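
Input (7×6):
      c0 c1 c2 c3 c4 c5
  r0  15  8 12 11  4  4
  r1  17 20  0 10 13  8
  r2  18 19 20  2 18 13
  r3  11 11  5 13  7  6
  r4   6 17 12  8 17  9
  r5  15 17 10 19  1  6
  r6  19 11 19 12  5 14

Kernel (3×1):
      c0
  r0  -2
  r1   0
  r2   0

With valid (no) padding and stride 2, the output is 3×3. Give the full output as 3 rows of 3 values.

Output[0,0]: The receptive field on the input at this output position is [15 / 17 / 18]. Elementwise product with the kernel and sum: 15·-2.
Output[0,1]: The receptive field on the input at this output position is [12 / 0 / 20]. Elementwise product with the kernel and sum: 12·-2.

-30 -24 -8
-36 -40 -36
-12 -24 -34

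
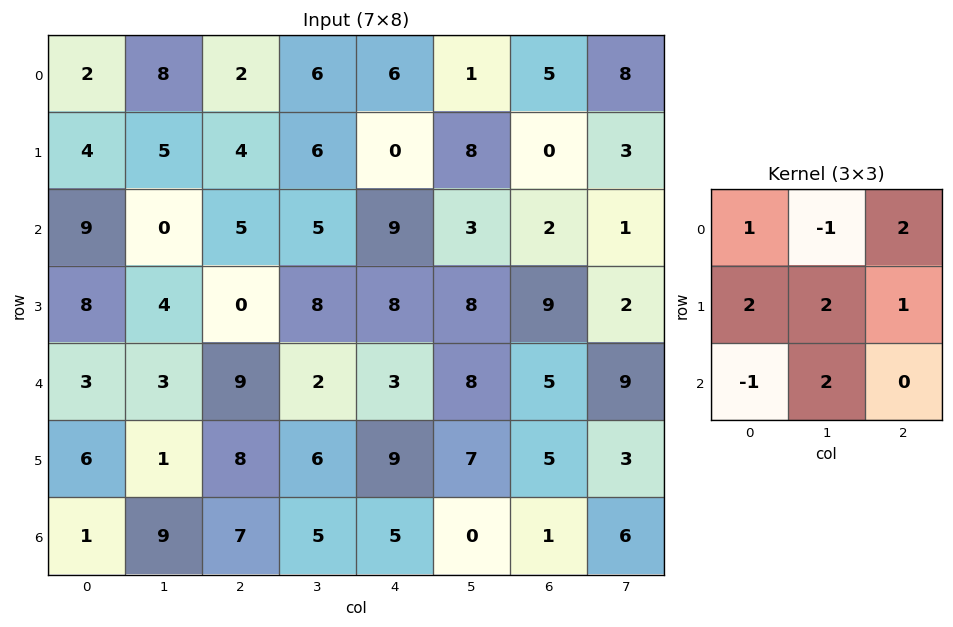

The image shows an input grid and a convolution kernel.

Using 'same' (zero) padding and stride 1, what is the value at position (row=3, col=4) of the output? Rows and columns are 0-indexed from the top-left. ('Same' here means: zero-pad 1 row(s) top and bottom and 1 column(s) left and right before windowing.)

46

The receptive field on the zero-padded input at this output position is [5 9 3 / 8 8 8 / 2 3 8]. Elementwise product with the kernel and sum: 5·1 + 9·-1 + 3·2 + 8·2 + 8·2 + 8·1 + 2·-1 + 3·2.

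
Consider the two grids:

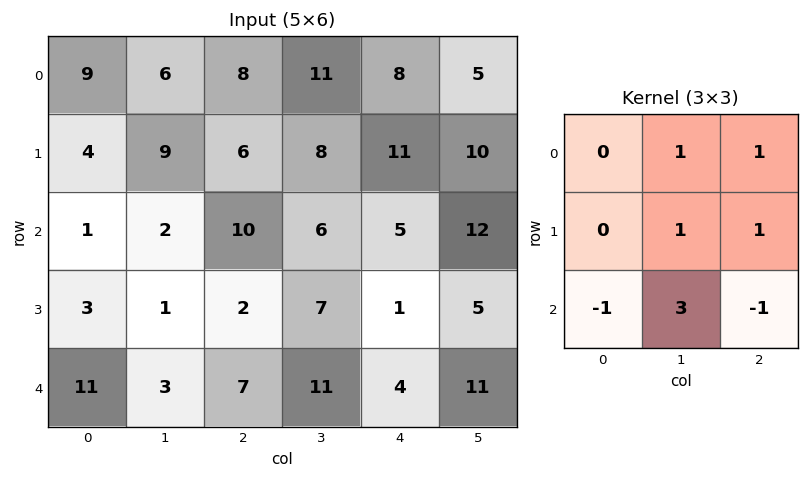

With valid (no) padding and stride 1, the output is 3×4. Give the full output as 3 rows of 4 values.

Output[0,0]: The receptive field on the input at this output position is [9 6 8 / 4 9 6 / 1 2 10]. Elementwise product with the kernel and sum: 6·1 + 8·1 + 9·1 + 6·1 + 1·-1 + 2·3 + 10·-1.

24 55 41 31
25 28 48 29
6 32 41 13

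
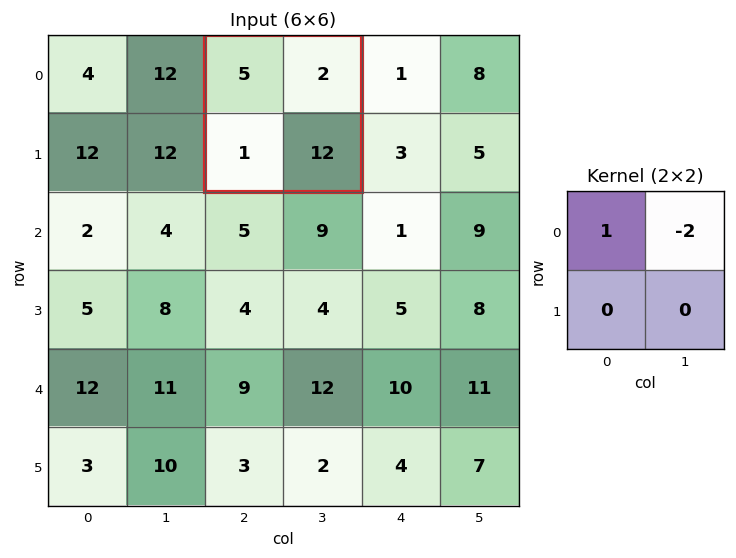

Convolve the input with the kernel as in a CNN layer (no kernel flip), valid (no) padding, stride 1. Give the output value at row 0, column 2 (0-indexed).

The receptive field on the input at this output position is [5 2 / 1 12]. Elementwise product with the kernel and sum: 5·1 + 2·-2.

1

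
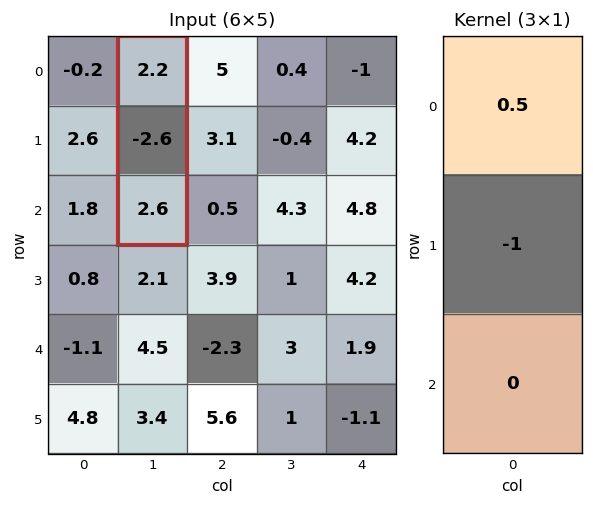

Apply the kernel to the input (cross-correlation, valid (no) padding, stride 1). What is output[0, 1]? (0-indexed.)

The receptive field on the input at this output position is [2.2 / -2.6 / 2.6]. Elementwise product with the kernel and sum: 2.2·0.5 + -2.6·-1.

3.7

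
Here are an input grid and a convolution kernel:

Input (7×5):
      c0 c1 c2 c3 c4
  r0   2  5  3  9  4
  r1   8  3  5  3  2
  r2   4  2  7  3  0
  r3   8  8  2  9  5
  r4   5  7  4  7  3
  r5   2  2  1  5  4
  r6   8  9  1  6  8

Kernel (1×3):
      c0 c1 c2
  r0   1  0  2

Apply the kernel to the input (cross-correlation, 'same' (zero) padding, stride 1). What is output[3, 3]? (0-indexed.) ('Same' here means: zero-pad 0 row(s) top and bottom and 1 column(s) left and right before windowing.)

12

The receptive field on the zero-padded input at this output position is [2 9 5]. Elementwise product with the kernel and sum: 2·1 + 5·2.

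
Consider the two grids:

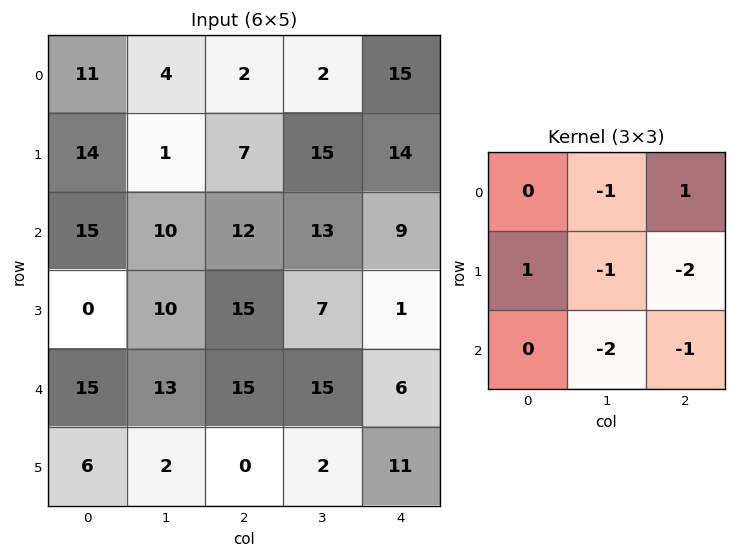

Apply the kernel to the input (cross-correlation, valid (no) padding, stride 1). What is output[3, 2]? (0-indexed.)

-33

The receptive field on the input at this output position is [15 7 1 / 15 15 6 / 0 2 11]. Elementwise product with the kernel and sum: 7·-1 + 1·1 + 15·1 + 15·-1 + 6·-2 + 2·-2 + 11·-1.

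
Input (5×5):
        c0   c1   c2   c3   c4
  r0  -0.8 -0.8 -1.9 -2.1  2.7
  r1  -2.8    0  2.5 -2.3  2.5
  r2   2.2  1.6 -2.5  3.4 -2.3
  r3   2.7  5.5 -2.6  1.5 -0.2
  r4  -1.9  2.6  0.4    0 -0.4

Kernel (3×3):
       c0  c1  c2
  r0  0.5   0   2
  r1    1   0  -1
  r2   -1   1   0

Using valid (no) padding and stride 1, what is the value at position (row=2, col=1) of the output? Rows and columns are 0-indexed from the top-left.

The receptive field on the input at this output position is [1.6 -2.5 3.4 / 5.5 -2.6 1.5 / 2.6 0.4 0]. Elementwise product with the kernel and sum: 1.6·0.5 + 3.4·2 + 5.5·1 + 1.5·-1 + 2.6·-1 + 0.4·1.

9.4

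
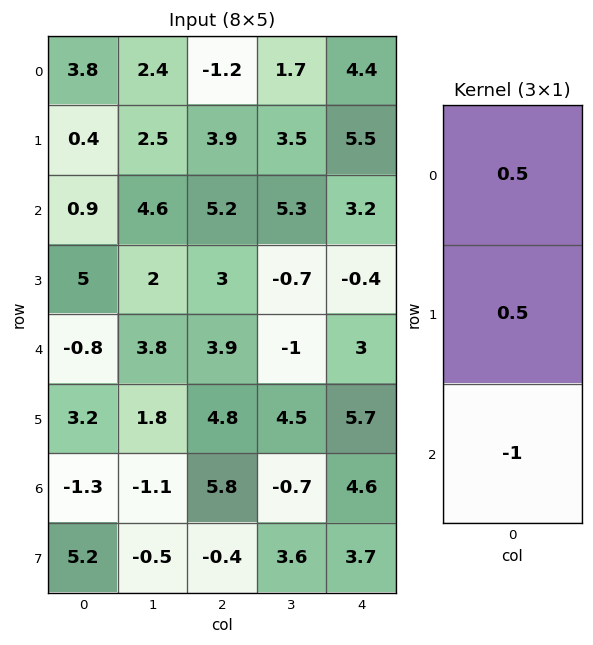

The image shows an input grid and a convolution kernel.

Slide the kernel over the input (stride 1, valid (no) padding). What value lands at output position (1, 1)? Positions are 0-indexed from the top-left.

1.55

The receptive field on the input at this output position is [2.5 / 4.6 / 2]. Elementwise product with the kernel and sum: 2.5·0.5 + 4.6·0.5 + 2·-1.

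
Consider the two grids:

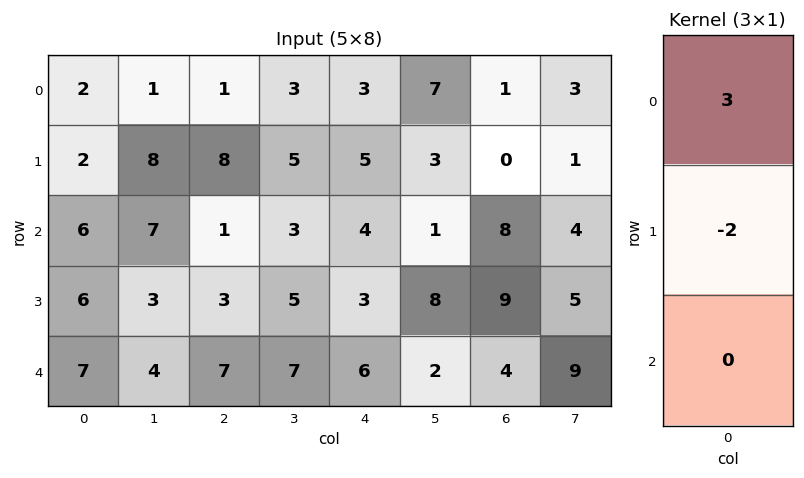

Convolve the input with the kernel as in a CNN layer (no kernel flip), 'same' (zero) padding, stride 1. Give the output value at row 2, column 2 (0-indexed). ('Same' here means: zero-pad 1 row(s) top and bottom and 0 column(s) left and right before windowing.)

The receptive field on the zero-padded input at this output position is [8 / 1 / 3]. Elementwise product with the kernel and sum: 8·3 + 1·-2.

22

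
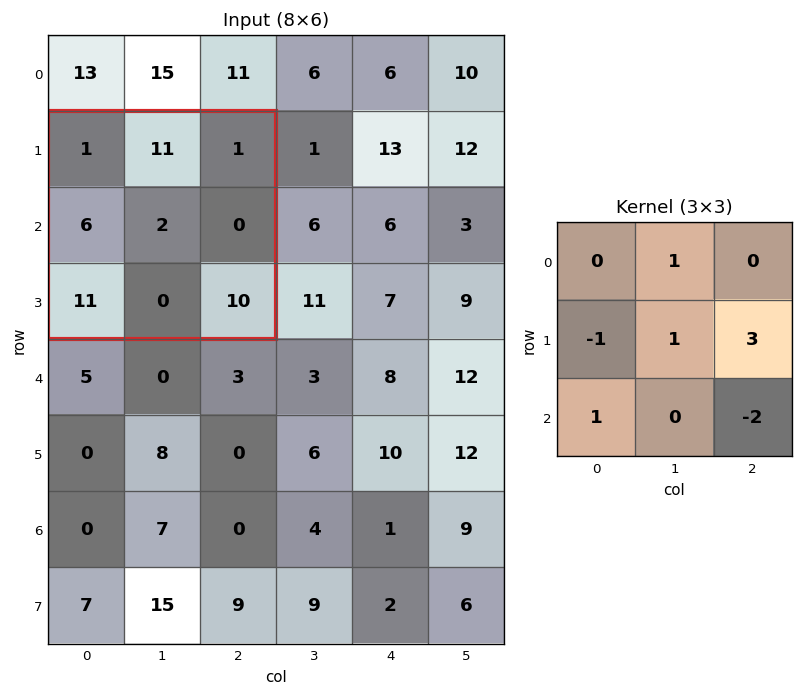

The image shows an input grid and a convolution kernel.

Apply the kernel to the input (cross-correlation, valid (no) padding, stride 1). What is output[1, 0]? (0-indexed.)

-2

The receptive field on the input at this output position is [1 11 1 / 6 2 0 / 11 0 10]. Elementwise product with the kernel and sum: 11·1 + 6·-1 + 2·1 + 0·3 + 11·1 + 10·-2.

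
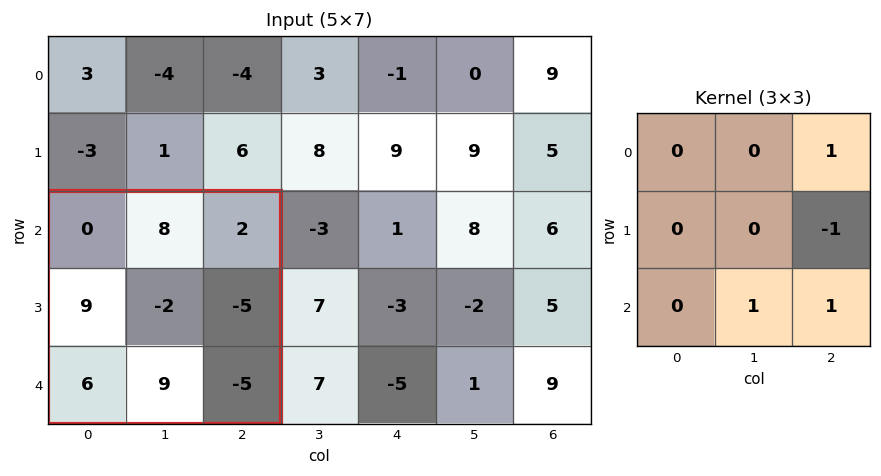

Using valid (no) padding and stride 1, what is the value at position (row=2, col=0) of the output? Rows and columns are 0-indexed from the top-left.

11

The receptive field on the input at this output position is [0 8 2 / 9 -2 -5 / 6 9 -5]. Elementwise product with the kernel and sum: 2·1 + -5·-1 + 9·1 + -5·1.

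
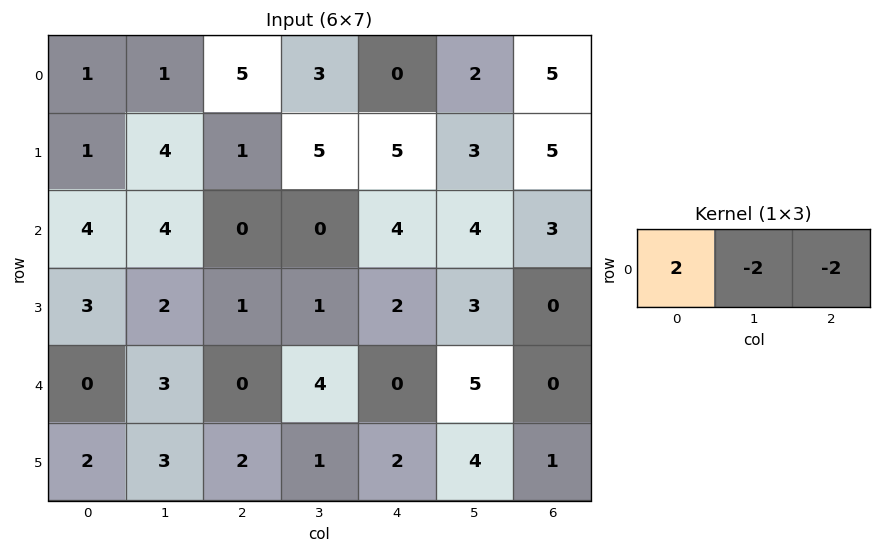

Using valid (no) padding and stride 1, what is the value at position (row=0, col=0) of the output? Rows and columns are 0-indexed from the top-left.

The receptive field on the input at this output position is [1 1 5]. Elementwise product with the kernel and sum: 1·2 + 1·-2 + 5·-2.

-10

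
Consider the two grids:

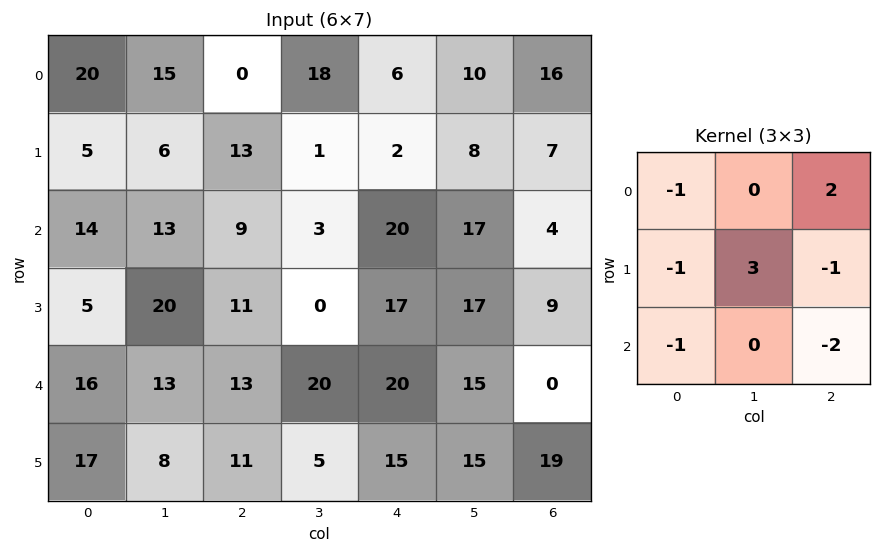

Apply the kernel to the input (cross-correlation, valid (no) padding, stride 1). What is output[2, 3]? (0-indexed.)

15

The receptive field on the input at this output position is [3 20 17 / 0 17 17 / 20 20 15]. Elementwise product with the kernel and sum: 3·-1 + 17·2 + 0·-1 + 17·3 + 17·-1 + 20·-1 + 15·-2.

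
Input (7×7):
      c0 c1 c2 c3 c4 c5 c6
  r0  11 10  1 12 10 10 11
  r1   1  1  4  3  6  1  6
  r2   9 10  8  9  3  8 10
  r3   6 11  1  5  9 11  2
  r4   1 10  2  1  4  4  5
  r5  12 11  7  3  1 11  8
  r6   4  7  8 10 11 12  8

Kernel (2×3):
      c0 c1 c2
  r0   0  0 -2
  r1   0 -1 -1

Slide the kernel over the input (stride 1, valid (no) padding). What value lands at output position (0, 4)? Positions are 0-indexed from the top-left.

-29

The receptive field on the input at this output position is [10 10 11 / 6 1 6]. Elementwise product with the kernel and sum: 11·-2 + 1·-1 + 6·-1.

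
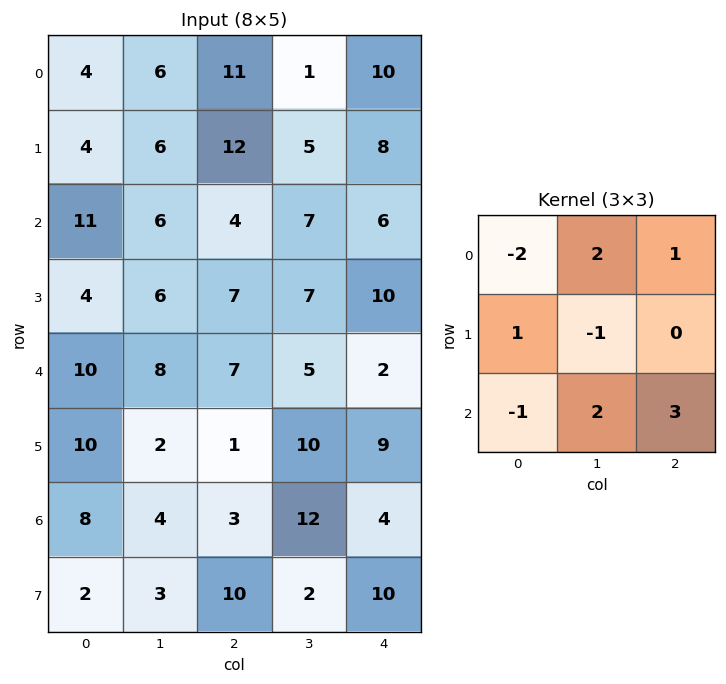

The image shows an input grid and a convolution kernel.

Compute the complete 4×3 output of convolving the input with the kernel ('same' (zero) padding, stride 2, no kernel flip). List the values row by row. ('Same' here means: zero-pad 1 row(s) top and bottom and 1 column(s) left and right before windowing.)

Output[0,0]: The receptive field on the zero-padded input at this output position is [0 0 0 / 0 4 6 / 0 4 6]. Elementwise product with the kernel and sum: 0·-2 + 0·2 + 0·1 + 0·1 + 4·-1 + 0·-1 + 4·2 + 6·3.
Output[0,1]: The receptive field on the zero-padded input at this output position is [0 0 0 / 6 11 1 / 6 12 5]. Elementwise product with the kernel and sum: 0·-2 + 0·2 + 0·1 + 6·1 + 11·-1 + 6·-1 + 12·2 + 5·3.

22 28 2
29 48 20
30 40 17
27 32 24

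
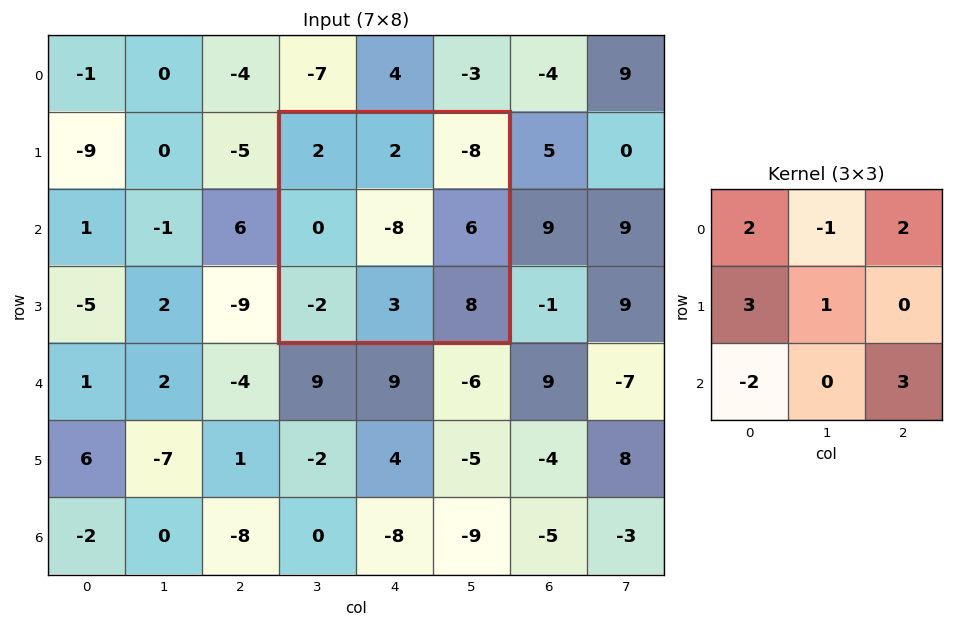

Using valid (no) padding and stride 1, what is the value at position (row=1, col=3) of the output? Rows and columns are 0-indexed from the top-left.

6

The receptive field on the input at this output position is [2 2 -8 / 0 -8 6 / -2 3 8]. Elementwise product with the kernel and sum: 2·2 + 2·-1 + -8·2 + 0·3 + -8·1 + -2·-2 + 8·3.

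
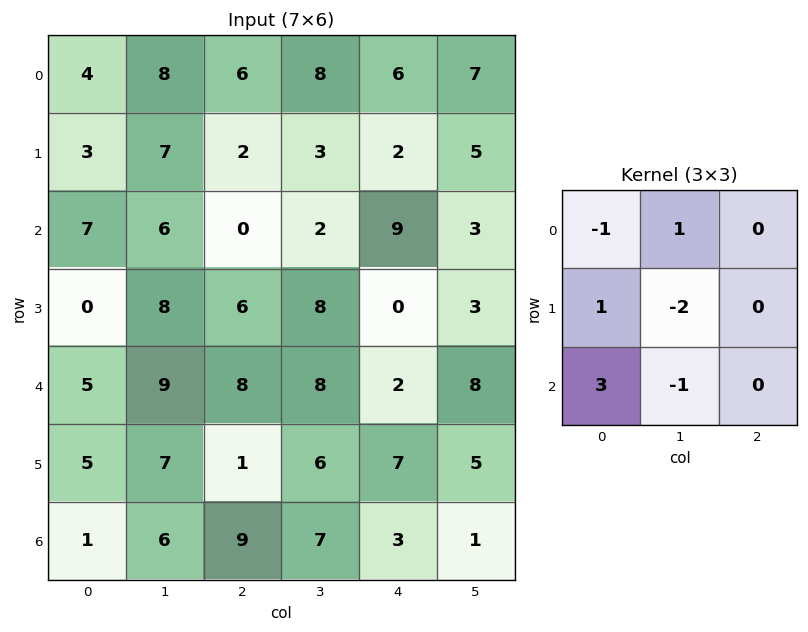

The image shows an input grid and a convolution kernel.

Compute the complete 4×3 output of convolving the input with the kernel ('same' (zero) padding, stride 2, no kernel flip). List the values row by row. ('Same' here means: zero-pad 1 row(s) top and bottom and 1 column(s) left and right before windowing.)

Output[0,0]: The receptive field on the zero-padded input at this output position is [0 0 0 / 0 4 8 / 0 3 7]. Elementwise product with the kernel and sum: 0·-1 + 0·1 + 0·1 + 4·-2 + 0·3 + 3·-1.

-11 15 3
-11 19 7
-15 11 7
3 -18 2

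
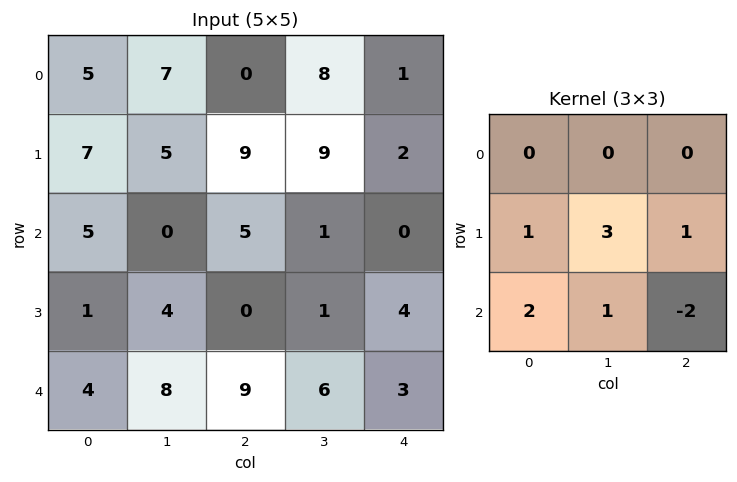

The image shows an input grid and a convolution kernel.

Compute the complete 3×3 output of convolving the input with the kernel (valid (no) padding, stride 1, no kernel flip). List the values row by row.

31 44 49
16 22 1
11 18 25

Output[0,0]: The receptive field on the input at this output position is [5 7 0 / 7 5 9 / 5 0 5]. Elementwise product with the kernel and sum: 7·1 + 5·3 + 9·1 + 5·2 + 0·1 + 5·-2.
Output[0,1]: The receptive field on the input at this output position is [7 0 8 / 5 9 9 / 0 5 1]. Elementwise product with the kernel and sum: 5·1 + 9·3 + 9·1 + 0·2 + 5·1 + 1·-2.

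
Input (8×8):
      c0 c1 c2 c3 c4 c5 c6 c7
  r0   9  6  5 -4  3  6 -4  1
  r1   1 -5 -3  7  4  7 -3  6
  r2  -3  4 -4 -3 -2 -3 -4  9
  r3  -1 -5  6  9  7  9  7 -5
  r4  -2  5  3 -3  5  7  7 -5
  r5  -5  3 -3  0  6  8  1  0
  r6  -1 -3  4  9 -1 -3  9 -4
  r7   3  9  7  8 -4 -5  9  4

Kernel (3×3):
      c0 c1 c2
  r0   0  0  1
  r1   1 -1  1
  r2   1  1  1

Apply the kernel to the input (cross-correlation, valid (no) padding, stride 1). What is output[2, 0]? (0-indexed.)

The receptive field on the input at this output position is [-3 4 -4 / -1 -5 6 / -2 5 3]. Elementwise product with the kernel and sum: -4·1 + -1·1 + -5·-1 + 6·1 + -2·1 + 5·1 + 3·1.

12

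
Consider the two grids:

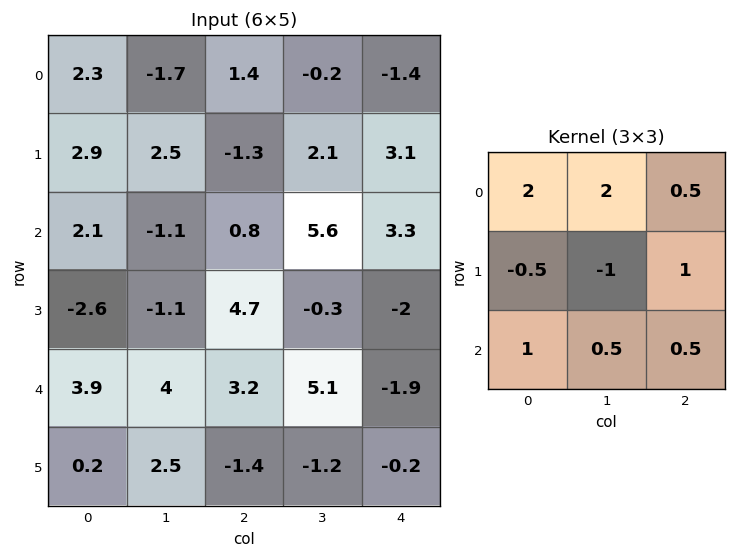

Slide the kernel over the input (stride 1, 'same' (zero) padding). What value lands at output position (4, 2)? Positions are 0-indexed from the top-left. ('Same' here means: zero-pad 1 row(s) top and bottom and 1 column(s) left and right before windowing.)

8.15

The receptive field on the zero-padded input at this output position is [-1.1 4.7 -0.3 / 4 3.2 5.1 / 2.5 -1.4 -1.2]. Elementwise product with the kernel and sum: -1.1·2 + 4.7·2 + -0.3·0.5 + 4·-0.5 + 3.2·-1 + 5.1·1 + 2.5·1 + -1.4·0.5 + -1.2·0.5.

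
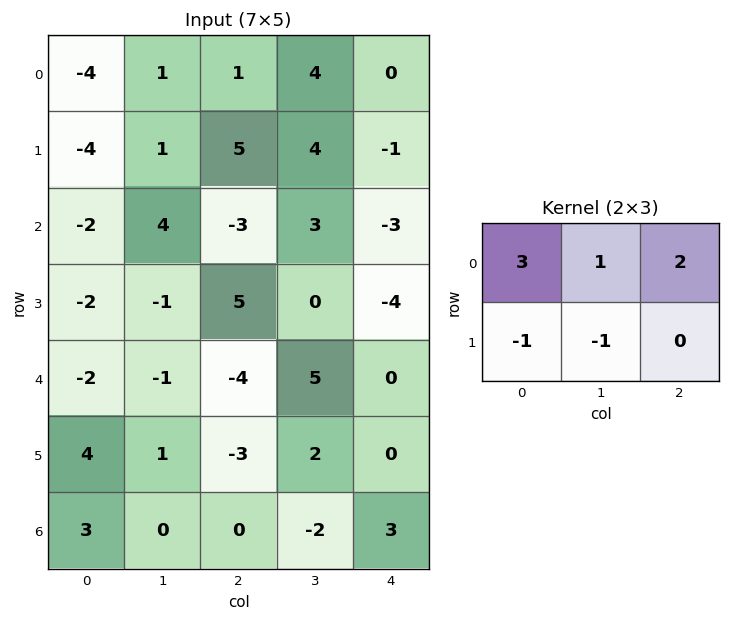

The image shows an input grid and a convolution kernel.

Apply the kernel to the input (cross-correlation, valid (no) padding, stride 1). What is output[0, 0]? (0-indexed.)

The receptive field on the input at this output position is [-4 1 1 / -4 1 5]. Elementwise product with the kernel and sum: -4·3 + 1·1 + 1·2 + -4·-1 + 1·-1.

-6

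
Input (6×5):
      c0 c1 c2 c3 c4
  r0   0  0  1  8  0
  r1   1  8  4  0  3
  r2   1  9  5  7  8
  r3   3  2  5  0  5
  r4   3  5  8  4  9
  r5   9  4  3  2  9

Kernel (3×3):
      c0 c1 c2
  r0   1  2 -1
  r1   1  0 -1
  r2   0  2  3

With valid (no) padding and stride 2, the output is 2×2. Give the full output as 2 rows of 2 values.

Output[0,0]: The receptive field on the input at this output position is [0 0 1 / 1 8 4 / 1 9 5]. Elementwise product with the kernel and sum: 0·1 + 0·2 + 1·-1 + 1·1 + 4·-1 + 9·2 + 5·3.

29 56
46 46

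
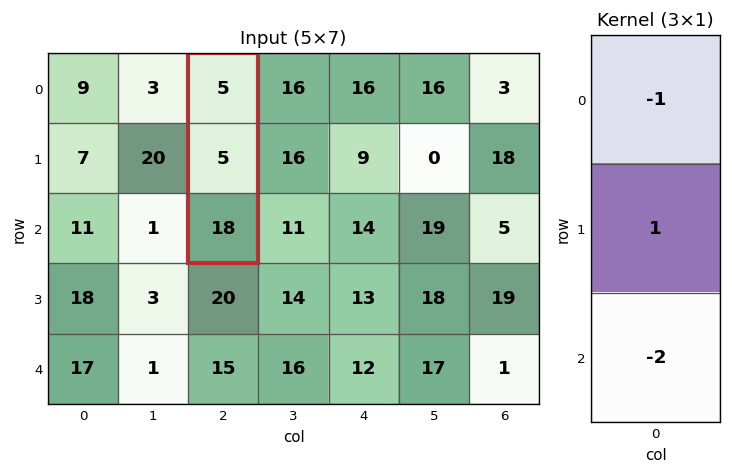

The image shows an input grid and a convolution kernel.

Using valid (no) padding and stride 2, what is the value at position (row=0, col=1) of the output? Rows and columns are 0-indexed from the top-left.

-36

The receptive field on the input at this output position is [5 / 5 / 18]. Elementwise product with the kernel and sum: 5·-1 + 5·1 + 18·-2.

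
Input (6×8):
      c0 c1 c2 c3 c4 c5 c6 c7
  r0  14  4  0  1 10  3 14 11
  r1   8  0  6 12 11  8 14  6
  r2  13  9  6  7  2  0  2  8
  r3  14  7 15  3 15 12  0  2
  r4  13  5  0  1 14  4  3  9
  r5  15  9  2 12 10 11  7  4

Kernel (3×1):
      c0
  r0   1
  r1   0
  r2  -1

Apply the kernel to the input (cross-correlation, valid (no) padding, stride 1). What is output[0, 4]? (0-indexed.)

8

The receptive field on the input at this output position is [10 / 11 / 2]. Elementwise product with the kernel and sum: 10·1 + 2·-1.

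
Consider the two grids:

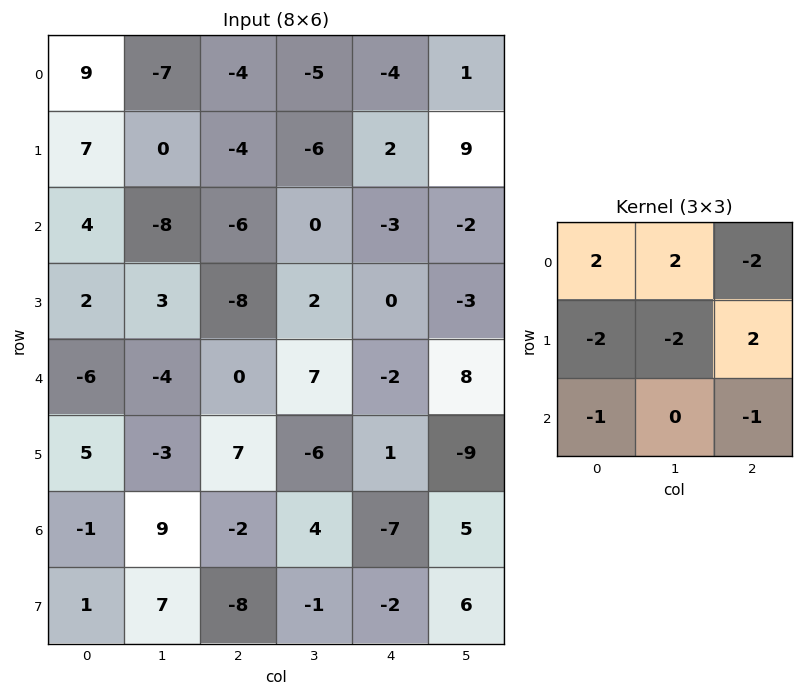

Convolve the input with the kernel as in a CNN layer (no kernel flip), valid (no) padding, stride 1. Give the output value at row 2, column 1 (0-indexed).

-17

The receptive field on the input at this output position is [-8 -6 0 / 3 -8 2 / -4 0 7]. Elementwise product with the kernel and sum: -8·2 + -6·2 + 0·-2 + 3·-2 + -8·-2 + 2·2 + -4·-1 + 7·-1.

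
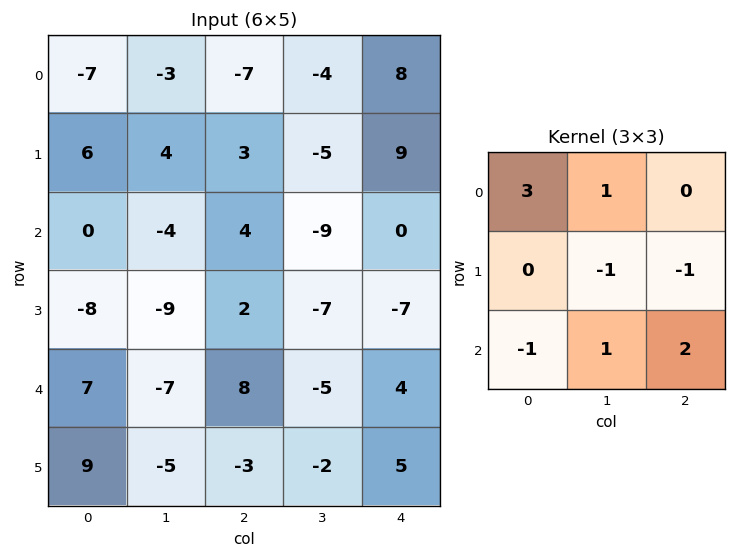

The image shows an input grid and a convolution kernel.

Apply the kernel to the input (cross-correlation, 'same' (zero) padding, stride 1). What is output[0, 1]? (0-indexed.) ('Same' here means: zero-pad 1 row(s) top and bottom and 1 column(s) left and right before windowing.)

The receptive field on the zero-padded input at this output position is [0 0 0 / -7 -3 -7 / 6 4 3]. Elementwise product with the kernel and sum: 0·3 + 0·1 + -3·-1 + -7·-1 + 6·-1 + 4·1 + 3·2.

14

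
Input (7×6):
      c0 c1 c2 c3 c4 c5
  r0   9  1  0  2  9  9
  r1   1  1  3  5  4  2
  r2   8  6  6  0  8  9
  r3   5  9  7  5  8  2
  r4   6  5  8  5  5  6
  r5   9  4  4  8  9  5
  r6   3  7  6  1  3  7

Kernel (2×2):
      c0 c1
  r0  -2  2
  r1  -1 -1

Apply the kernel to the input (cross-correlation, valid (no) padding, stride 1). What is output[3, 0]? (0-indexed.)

-3

The receptive field on the input at this output position is [5 9 / 6 5]. Elementwise product with the kernel and sum: 5·-2 + 9·2 + 6·-1 + 5·-1.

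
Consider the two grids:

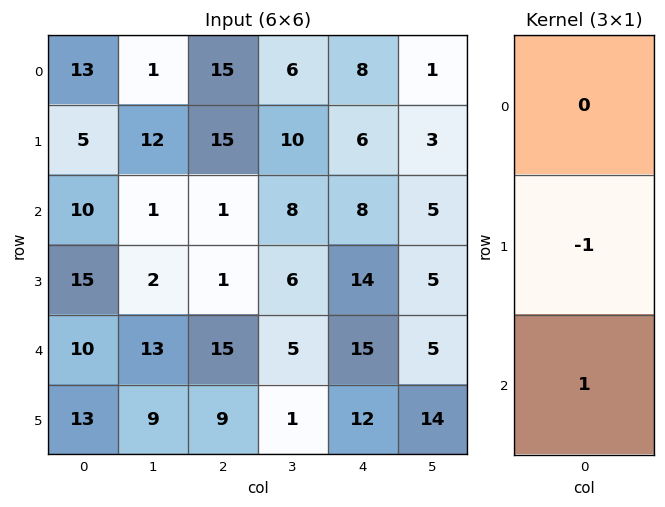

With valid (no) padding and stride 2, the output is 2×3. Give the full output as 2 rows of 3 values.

5 -14 2
-5 14 1

Output[0,0]: The receptive field on the input at this output position is [13 / 5 / 10]. Elementwise product with the kernel and sum: 5·-1 + 10·1.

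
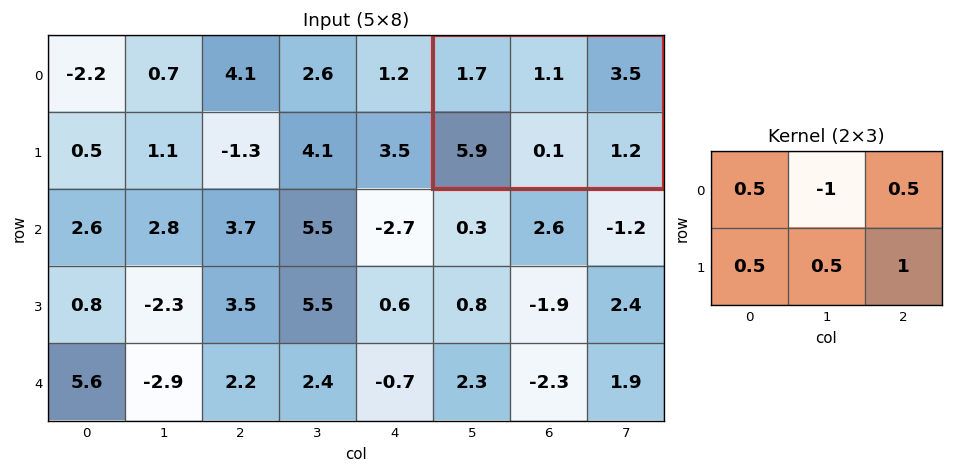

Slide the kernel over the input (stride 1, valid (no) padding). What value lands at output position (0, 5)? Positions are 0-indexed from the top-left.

5.7

The receptive field on the input at this output position is [1.7 1.1 3.5 / 5.9 0.1 1.2]. Elementwise product with the kernel and sum: 1.7·0.5 + 1.1·-1 + 3.5·0.5 + 5.9·0.5 + 0.1·0.5 + 1.2·1.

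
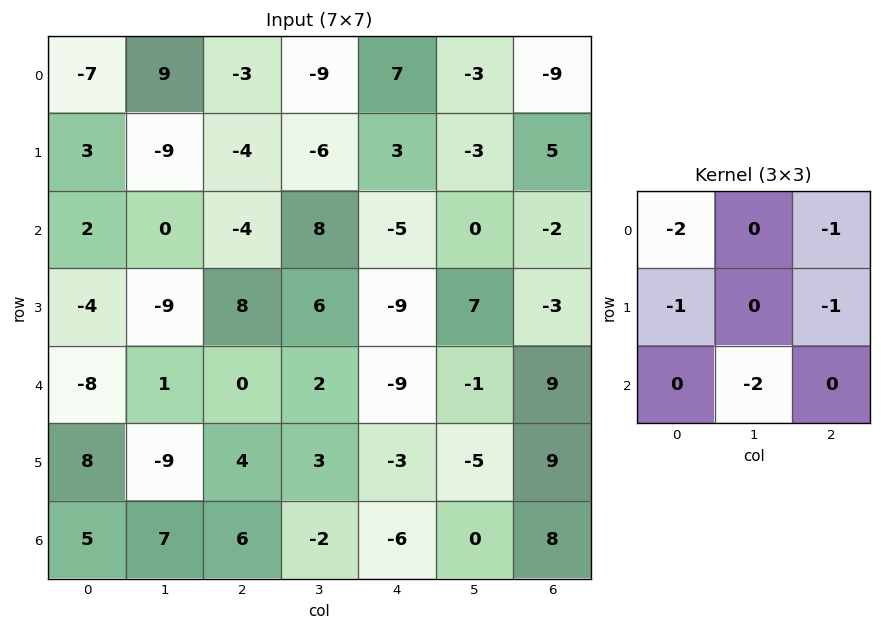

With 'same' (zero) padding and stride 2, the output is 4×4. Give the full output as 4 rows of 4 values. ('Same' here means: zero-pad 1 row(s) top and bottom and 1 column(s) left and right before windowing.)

Output[0,0]: The receptive field on the zero-padded input at this output position is [0 0 0 / 0 -7 9 / 0 3 -9]. Elementwise product with the kernel and sum: 0·-2 + 0·-1 + 0·-1 + 9·-1 + 3·-2.
Output[0,1]: The receptive field on the zero-padded input at this output position is [0 0 0 / 9 -3 -9 / -9 -4 -6]. Elementwise product with the kernel and sum: 0·-2 + 0·-1 + 9·-1 + -9·-1 + -4·-2.

-15 8 6 -7
17 0 25 12
-8 1 -14 -31
2 10 1 10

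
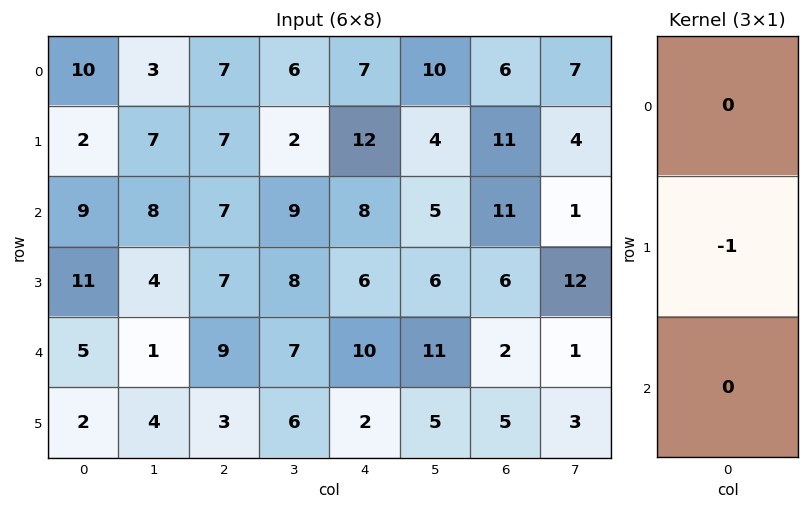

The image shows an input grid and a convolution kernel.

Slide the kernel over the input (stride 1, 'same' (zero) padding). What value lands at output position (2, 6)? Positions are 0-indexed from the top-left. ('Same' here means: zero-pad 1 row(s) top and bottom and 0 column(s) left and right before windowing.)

The receptive field on the zero-padded input at this output position is [11 / 11 / 6]. Elementwise product with the kernel and sum: 11·-1.

-11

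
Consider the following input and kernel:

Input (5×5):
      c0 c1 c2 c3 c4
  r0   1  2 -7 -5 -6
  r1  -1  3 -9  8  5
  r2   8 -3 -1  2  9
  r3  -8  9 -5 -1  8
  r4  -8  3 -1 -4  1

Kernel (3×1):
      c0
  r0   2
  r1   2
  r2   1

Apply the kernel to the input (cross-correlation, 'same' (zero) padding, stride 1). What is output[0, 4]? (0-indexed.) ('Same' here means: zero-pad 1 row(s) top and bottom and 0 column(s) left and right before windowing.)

-7

The receptive field on the zero-padded input at this output position is [0 / -6 / 5]. Elementwise product with the kernel and sum: 0·2 + -6·2 + 5·1.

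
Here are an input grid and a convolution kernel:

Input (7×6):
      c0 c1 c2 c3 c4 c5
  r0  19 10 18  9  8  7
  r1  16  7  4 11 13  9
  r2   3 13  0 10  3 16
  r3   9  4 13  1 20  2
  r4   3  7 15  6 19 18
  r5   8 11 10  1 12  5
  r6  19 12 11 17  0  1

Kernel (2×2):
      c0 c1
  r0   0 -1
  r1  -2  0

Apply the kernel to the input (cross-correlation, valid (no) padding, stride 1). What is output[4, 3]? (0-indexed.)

The receptive field on the input at this output position is [6 19 / 1 12]. Elementwise product with the kernel and sum: 19·-1 + 1·-2.

-21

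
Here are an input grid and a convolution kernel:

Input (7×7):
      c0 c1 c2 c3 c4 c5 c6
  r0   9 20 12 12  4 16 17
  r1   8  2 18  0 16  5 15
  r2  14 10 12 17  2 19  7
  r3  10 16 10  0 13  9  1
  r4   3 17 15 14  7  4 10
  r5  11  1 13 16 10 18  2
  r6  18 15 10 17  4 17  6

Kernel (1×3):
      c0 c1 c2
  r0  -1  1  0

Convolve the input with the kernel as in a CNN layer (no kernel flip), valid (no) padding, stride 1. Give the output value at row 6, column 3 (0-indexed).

The receptive field on the input at this output position is [17 4 17]. Elementwise product with the kernel and sum: 17·-1 + 4·1.

-13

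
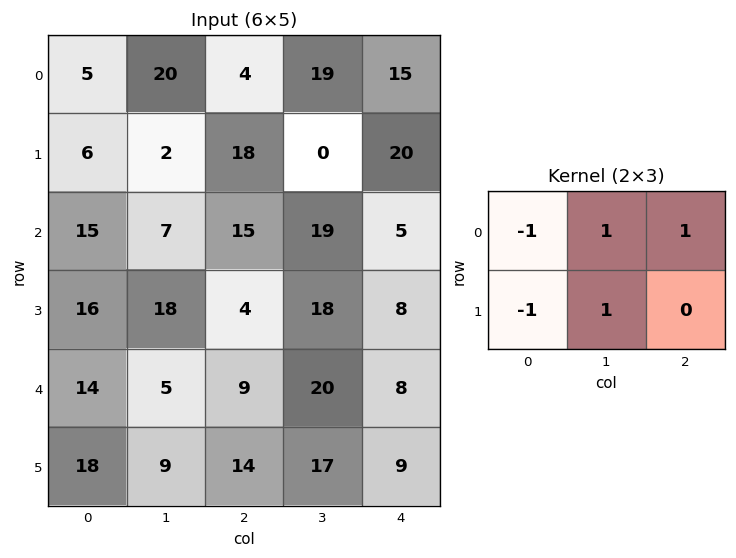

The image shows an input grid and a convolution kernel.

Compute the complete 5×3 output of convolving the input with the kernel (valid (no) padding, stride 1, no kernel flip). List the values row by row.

15 19 12
6 24 6
9 13 23
-3 8 33
-9 29 22

Output[0,0]: The receptive field on the input at this output position is [5 20 4 / 6 2 18]. Elementwise product with the kernel and sum: 5·-1 + 20·1 + 4·1 + 6·-1 + 2·1.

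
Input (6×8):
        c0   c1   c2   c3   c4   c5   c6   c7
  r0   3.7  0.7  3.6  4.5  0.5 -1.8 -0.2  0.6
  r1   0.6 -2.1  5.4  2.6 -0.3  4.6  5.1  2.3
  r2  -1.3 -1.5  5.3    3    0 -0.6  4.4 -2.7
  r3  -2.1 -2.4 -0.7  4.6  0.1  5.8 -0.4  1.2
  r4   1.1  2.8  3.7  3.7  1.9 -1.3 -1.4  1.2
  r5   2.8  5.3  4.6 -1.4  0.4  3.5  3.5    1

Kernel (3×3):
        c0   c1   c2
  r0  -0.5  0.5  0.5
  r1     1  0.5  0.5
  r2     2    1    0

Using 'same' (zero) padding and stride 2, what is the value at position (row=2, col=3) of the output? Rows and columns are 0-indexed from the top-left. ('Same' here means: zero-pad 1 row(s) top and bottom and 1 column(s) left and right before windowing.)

6.6

The receptive field on the zero-padded input at this output position is [5.8 -0.4 1.2 / -1.3 -1.4 1.2 / 3.5 3.5 1]. Elementwise product with the kernel and sum: 5.8·-0.5 + -0.4·0.5 + 1.2·0.5 + -1.3·1 + -1.4·0.5 + 1.2·0.5 + 3.5·2 + 3.5·1.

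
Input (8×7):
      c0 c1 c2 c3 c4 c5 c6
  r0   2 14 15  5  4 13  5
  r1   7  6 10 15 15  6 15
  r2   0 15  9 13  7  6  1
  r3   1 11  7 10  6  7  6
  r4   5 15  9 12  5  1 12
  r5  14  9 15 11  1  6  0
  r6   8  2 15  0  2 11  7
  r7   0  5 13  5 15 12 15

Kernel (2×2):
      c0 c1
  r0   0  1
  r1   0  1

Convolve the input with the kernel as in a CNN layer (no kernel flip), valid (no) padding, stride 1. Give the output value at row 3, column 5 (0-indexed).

18

The receptive field on the input at this output position is [7 6 / 1 12]. Elementwise product with the kernel and sum: 6·1 + 12·1.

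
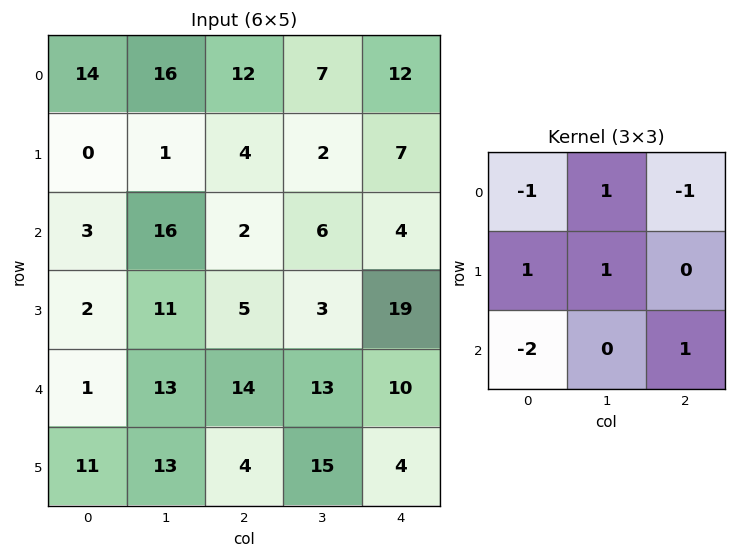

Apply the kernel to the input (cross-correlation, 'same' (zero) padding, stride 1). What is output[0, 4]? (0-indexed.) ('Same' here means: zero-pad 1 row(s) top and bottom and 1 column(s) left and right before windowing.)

15

The receptive field on the zero-padded input at this output position is [0 0 0 / 7 12 0 / 2 7 0]. Elementwise product with the kernel and sum: 0·-1 + 0·1 + 0·-1 + 7·1 + 12·1 + 2·-2 + 0·1.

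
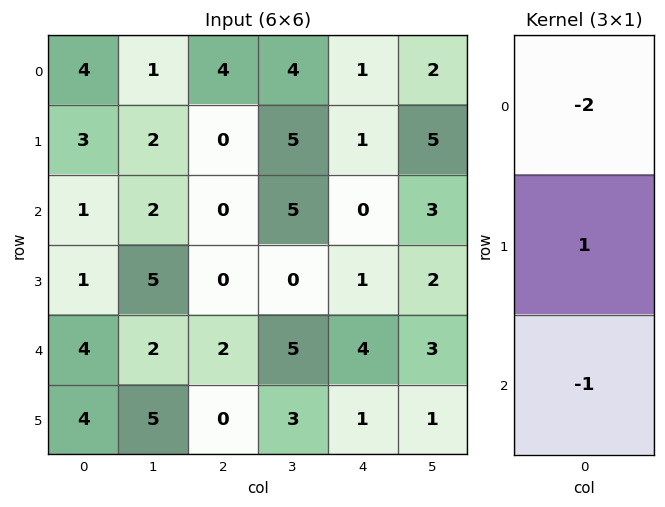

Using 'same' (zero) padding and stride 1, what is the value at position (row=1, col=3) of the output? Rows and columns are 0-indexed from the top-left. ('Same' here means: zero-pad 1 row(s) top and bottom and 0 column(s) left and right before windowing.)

The receptive field on the zero-padded input at this output position is [4 / 5 / 5]. Elementwise product with the kernel and sum: 4·-2 + 5·1 + 5·-1.

-8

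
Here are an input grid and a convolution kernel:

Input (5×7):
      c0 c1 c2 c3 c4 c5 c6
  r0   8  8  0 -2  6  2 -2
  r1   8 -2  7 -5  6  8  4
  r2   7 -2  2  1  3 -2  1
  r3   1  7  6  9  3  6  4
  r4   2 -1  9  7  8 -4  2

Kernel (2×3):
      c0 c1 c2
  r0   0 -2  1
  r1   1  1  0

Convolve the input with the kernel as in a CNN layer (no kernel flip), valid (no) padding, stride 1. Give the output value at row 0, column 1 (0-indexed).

3

The receptive field on the input at this output position is [8 0 -2 / -2 7 -5]. Elementwise product with the kernel and sum: 0·-2 + -2·1 + -2·1 + 7·1.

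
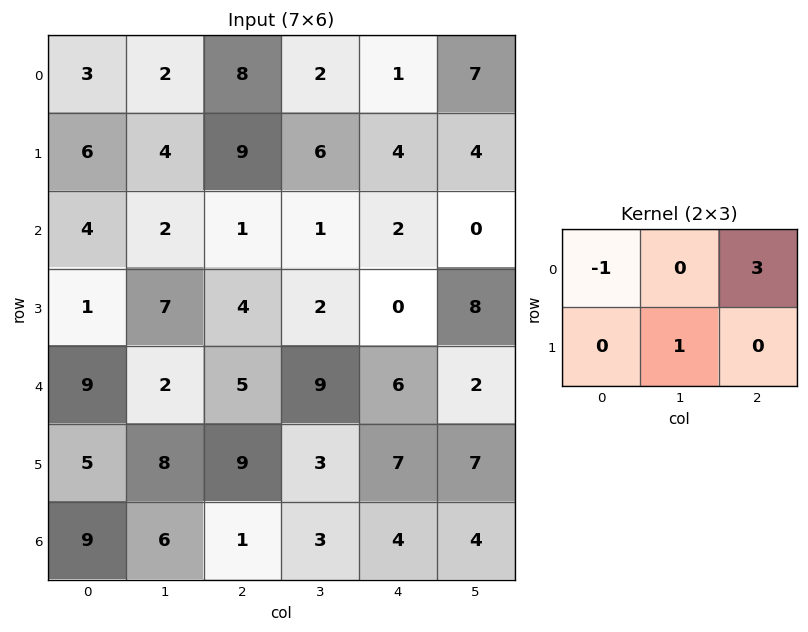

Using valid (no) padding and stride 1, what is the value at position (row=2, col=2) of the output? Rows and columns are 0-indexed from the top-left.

The receptive field on the input at this output position is [1 1 2 / 4 2 0]. Elementwise product with the kernel and sum: 1·-1 + 2·3 + 2·1.

7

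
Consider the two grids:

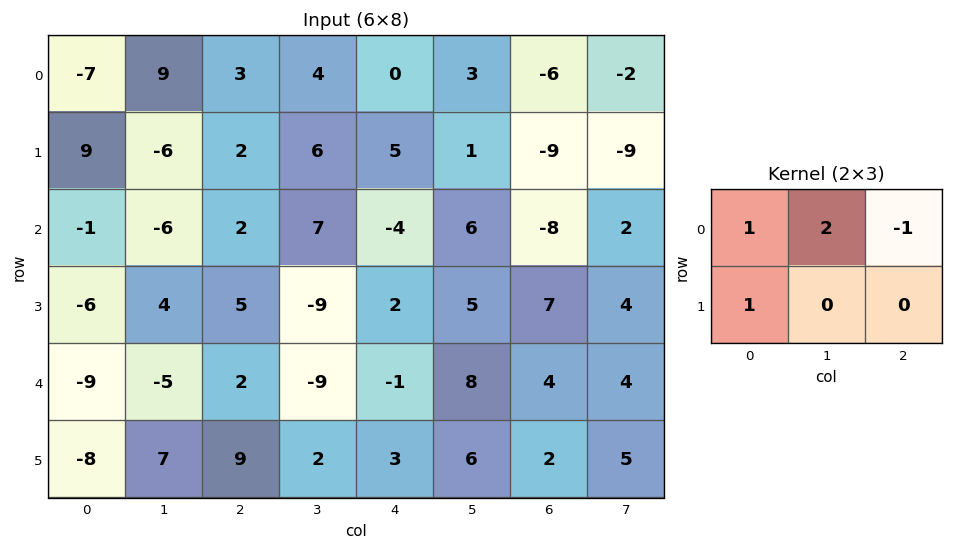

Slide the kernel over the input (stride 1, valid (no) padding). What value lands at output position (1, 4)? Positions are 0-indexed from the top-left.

12

The receptive field on the input at this output position is [5 1 -9 / -4 6 -8]. Elementwise product with the kernel and sum: 5·1 + 1·2 + -9·-1 + -4·1.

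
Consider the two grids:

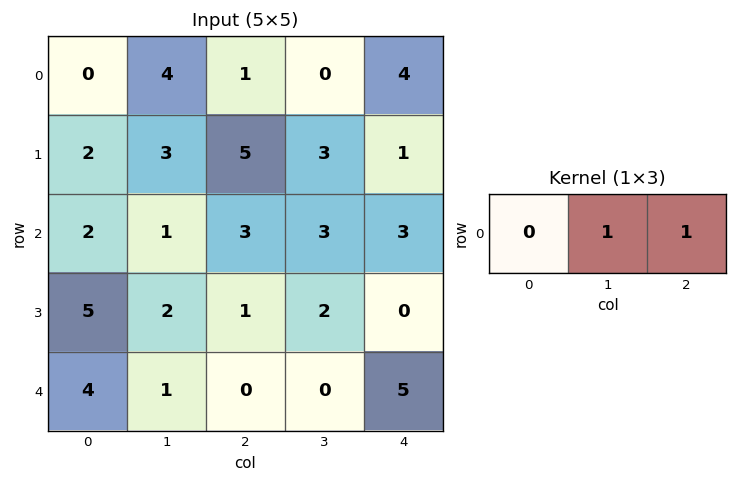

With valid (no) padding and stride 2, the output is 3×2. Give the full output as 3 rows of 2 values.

Output[0,0]: The receptive field on the input at this output position is [0 4 1]. Elementwise product with the kernel and sum: 4·1 + 1·1.
Output[0,1]: The receptive field on the input at this output position is [1 0 4]. Elementwise product with the kernel and sum: 0·1 + 4·1.

5 4
4 6
1 5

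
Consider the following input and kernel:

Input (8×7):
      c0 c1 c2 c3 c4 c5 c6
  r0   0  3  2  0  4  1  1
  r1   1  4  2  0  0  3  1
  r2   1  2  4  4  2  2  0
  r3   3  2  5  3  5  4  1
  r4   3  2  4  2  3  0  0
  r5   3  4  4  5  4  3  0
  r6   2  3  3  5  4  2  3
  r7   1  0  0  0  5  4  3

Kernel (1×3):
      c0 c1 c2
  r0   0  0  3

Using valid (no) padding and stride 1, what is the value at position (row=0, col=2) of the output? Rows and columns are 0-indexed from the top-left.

The receptive field on the input at this output position is [2 0 4]. Elementwise product with the kernel and sum: 4·3.

12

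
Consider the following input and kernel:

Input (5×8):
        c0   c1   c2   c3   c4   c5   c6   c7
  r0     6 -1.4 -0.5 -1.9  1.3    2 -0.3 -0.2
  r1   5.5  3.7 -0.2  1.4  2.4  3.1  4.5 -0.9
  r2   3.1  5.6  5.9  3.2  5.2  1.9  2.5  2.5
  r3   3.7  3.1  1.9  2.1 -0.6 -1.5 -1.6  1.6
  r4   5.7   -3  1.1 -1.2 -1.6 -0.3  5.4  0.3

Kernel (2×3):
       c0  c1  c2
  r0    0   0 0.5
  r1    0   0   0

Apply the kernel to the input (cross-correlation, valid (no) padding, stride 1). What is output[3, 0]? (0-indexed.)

0.95

The receptive field on the input at this output position is [3.7 3.1 1.9 / 5.7 -3 1.1]. Elementwise product with the kernel and sum: 1.9·0.5.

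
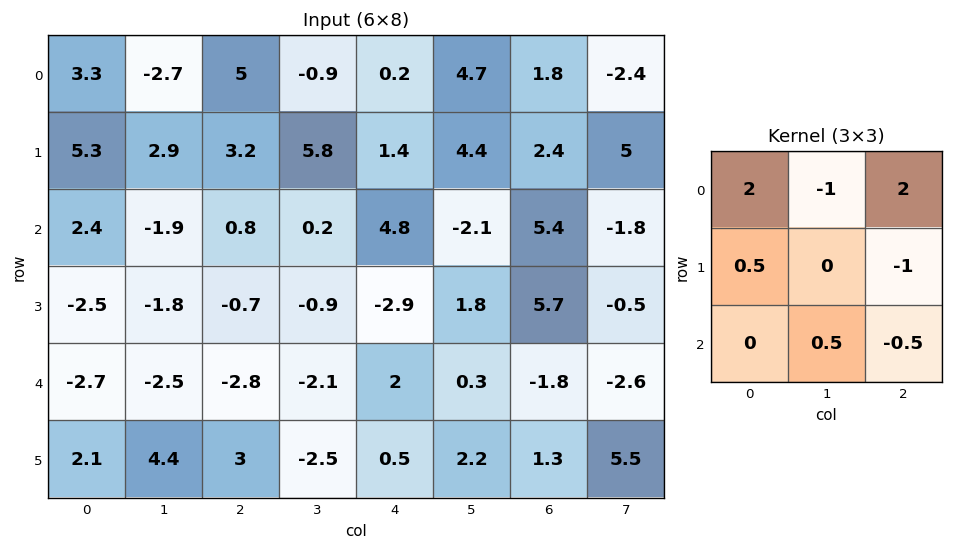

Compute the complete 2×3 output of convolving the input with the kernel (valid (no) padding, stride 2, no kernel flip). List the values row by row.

Output[0,0]: The receptive field on the input at this output position is [3.3 -2.7 5 / 5.3 2.9 3.2 / 2.4 -1.9 0.8]. Elementwise product with the kernel and sum: 3.3·2 + -2.7·-1 + 5·2 + 5.3·0.5 + 3.2·-1 + -1.9·0.5 + 0.8·-0.5.
Output[0,1]: The receptive field on the input at this output position is [5 -0.9 0.2 / 3.2 5.8 1.4 / 0.8 0.2 4.8]. Elementwise product with the kernel and sum: 5·2 + -0.9·-1 + 0.2·2 + 3.2·0.5 + 1.4·-1 + 0.2·0.5 + 4.8·-0.5.

17.4 9.2 -6.15
7.9 11.5 16.4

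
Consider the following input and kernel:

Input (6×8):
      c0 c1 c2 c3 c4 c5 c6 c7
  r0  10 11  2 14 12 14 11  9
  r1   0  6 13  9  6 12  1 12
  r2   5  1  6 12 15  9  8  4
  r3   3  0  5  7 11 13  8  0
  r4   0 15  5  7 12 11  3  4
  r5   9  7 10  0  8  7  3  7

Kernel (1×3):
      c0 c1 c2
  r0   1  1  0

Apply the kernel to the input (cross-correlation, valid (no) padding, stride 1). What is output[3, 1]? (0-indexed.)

5

The receptive field on the input at this output position is [0 5 7]. Elementwise product with the kernel and sum: 0·1 + 5·1.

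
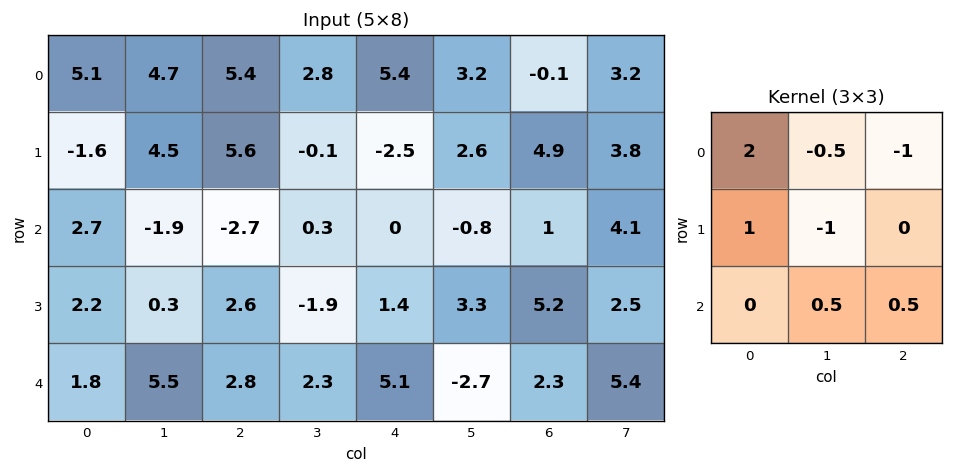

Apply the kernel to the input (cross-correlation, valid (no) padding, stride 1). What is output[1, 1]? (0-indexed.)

7.45

The receptive field on the input at this output position is [4.5 5.6 -0.1 / -1.9 -2.7 0.3 / 0.3 2.6 -1.9]. Elementwise product with the kernel and sum: 4.5·2 + 5.6·-0.5 + -0.1·-1 + -1.9·1 + -2.7·-1 + 2.6·0.5 + -1.9·0.5.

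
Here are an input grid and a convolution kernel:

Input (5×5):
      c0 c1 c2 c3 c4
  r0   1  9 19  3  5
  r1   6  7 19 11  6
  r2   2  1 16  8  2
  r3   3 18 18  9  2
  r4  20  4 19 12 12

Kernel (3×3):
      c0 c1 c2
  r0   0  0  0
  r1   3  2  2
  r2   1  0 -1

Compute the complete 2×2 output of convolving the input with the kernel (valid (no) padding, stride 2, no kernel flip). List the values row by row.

Output[0,0]: The receptive field on the input at this output position is [1 9 19 / 6 7 19 / 2 1 16]. Elementwise product with the kernel and sum: 6·3 + 7·2 + 19·2 + 2·1 + 16·-1.

56 105
82 83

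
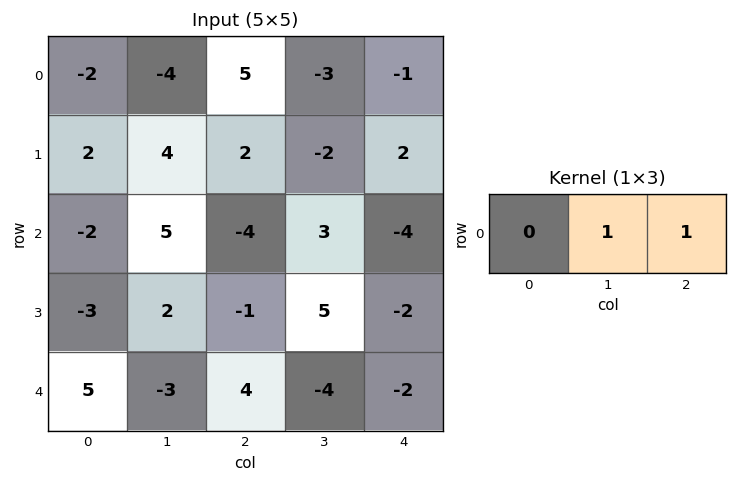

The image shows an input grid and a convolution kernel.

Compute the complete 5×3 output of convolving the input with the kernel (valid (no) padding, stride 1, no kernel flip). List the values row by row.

1 2 -4
6 0 0
1 -1 -1
1 4 3
1 0 -6

Output[0,0]: The receptive field on the input at this output position is [-2 -4 5]. Elementwise product with the kernel and sum: -4·1 + 5·1.
Output[0,1]: The receptive field on the input at this output position is [-4 5 -3]. Elementwise product with the kernel and sum: 5·1 + -3·1.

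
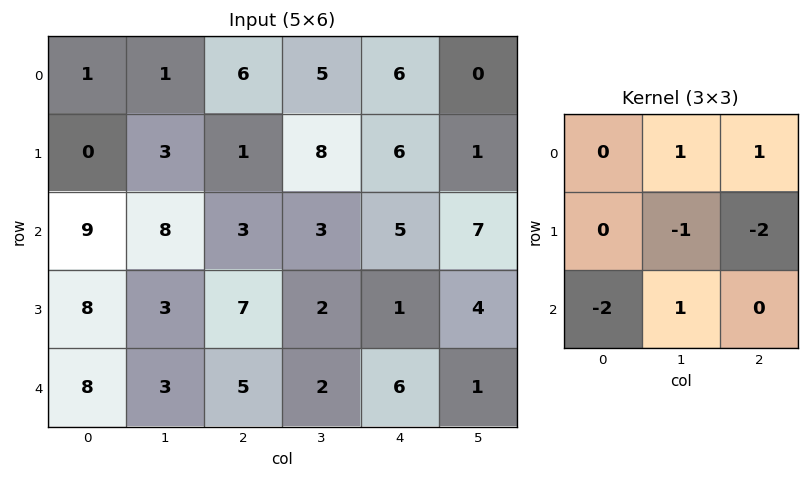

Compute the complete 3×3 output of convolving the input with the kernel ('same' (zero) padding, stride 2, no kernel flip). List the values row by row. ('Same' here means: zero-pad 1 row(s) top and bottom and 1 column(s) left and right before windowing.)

Output[0,0]: The receptive field on the zero-padded input at this output position is [0 0 0 / 0 1 1 / 0 0 3]. Elementwise product with the kernel and sum: 0·1 + 0·1 + 1·-1 + 1·-2 + 0·-2 + 0·1.
Output[0,1]: The receptive field on the zero-padded input at this output position is [0 0 0 / 1 6 5 / 3 1 8]. Elementwise product with the kernel and sum: 0·1 + 0·1 + 6·-1 + 5·-2 + 3·-2 + 1·1.

-3 -21 -16
-14 1 -15
-3 0 -3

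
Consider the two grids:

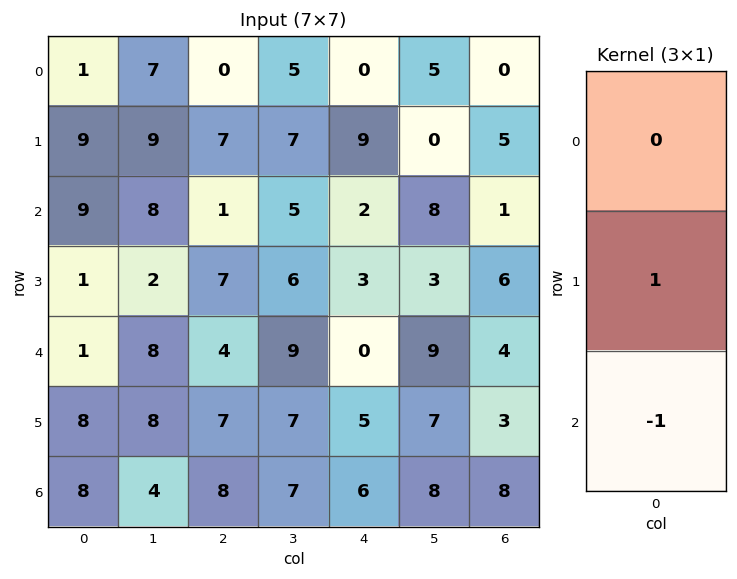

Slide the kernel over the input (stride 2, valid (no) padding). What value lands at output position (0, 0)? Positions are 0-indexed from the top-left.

0

The receptive field on the input at this output position is [1 / 9 / 9]. Elementwise product with the kernel and sum: 9·1 + 9·-1.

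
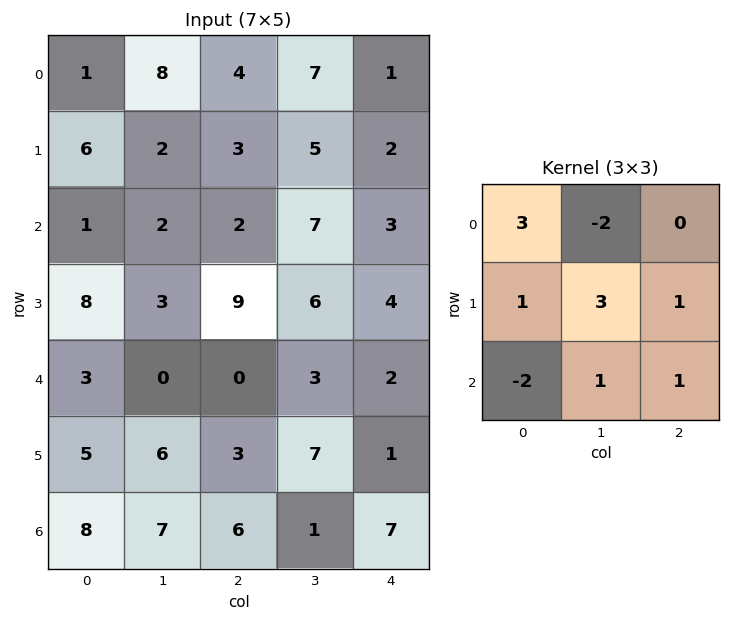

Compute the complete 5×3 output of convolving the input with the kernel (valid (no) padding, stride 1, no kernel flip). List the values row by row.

4 37 24
19 24 17
19 41 28
20 -8 28
32 15 15

Output[0,0]: The receptive field on the input at this output position is [1 8 4 / 6 2 3 / 1 2 2]. Elementwise product with the kernel and sum: 1·3 + 8·-2 + 6·1 + 2·3 + 3·1 + 1·-2 + 2·1 + 2·1.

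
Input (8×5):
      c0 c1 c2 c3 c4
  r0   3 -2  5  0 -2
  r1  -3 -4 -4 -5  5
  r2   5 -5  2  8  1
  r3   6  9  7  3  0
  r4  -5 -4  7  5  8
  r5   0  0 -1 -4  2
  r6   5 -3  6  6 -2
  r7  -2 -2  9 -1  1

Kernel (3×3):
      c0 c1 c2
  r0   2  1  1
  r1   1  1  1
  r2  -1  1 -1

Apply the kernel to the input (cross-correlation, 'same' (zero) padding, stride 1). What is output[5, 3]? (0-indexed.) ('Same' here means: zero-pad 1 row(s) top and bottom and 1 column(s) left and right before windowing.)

The receptive field on the zero-padded input at this output position is [7 5 8 / -1 -4 2 / 6 6 -2]. Elementwise product with the kernel and sum: 7·2 + 5·1 + 8·1 + -1·1 + -4·1 + 2·1 + 6·-1 + 6·1 + -2·-1.

26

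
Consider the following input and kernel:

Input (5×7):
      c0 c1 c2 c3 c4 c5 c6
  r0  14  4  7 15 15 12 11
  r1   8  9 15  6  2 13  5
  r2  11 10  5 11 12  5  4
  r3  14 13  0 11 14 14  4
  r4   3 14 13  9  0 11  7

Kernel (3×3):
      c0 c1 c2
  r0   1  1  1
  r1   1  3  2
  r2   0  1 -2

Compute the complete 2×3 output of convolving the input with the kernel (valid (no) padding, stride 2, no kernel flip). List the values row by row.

90 61 86
67 98 82

Output[0,0]: The receptive field on the input at this output position is [14 4 7 / 8 9 15 / 11 10 5]. Elementwise product with the kernel and sum: 14·1 + 4·1 + 7·1 + 8·1 + 9·3 + 15·2 + 10·1 + 5·-2.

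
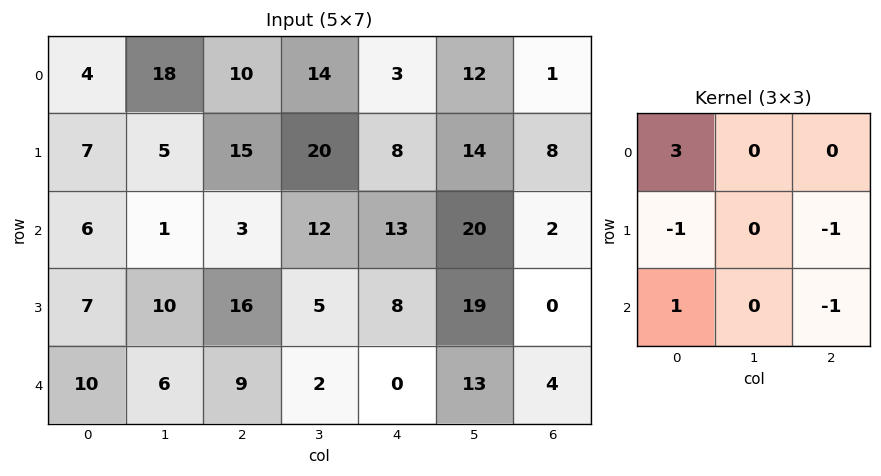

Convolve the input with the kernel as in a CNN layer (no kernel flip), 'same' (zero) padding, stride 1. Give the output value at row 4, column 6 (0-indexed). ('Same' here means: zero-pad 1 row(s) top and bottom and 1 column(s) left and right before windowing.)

44

The receptive field on the zero-padded input at this output position is [19 0 0 / 13 4 0 / 0 0 0]. Elementwise product with the kernel and sum: 19·3 + 13·-1 + 0·-1 + 0·1 + 0·-1.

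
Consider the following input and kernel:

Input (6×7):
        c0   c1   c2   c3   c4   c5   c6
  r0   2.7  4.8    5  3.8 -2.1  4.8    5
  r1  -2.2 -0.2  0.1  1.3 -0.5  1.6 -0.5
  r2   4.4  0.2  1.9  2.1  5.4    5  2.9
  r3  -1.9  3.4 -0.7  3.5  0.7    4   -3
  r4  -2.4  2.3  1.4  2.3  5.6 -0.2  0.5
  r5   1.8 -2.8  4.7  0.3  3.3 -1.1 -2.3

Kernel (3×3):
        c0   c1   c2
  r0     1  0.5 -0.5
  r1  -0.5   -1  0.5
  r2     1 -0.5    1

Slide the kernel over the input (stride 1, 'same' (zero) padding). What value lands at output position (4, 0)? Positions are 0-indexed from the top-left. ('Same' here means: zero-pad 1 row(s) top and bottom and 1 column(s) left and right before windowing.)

-2.8

The receptive field on the zero-padded input at this output position is [0 -1.9 3.4 / 0 -2.4 2.3 / 0 1.8 -2.8]. Elementwise product with the kernel and sum: 0·1 + -1.9·0.5 + 3.4·-0.5 + 0·-0.5 + -2.4·-1 + 2.3·0.5 + 0·1 + 1.8·-0.5 + -2.8·1.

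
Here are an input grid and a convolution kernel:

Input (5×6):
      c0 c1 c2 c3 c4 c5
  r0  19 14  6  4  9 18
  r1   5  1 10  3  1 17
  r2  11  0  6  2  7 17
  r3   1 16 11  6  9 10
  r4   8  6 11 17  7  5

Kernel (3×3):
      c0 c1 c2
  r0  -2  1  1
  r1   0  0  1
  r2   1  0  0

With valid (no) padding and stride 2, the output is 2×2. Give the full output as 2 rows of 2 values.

Output[0,0]: The receptive field on the input at this output position is [19 14 6 / 5 1 10 / 11 0 6]. Elementwise product with the kernel and sum: 19·-2 + 14·1 + 6·1 + 10·1 + 11·1.
Output[0,1]: The receptive field on the input at this output position is [6 4 9 / 10 3 1 / 6 2 7]. Elementwise product with the kernel and sum: 6·-2 + 4·1 + 9·1 + 1·1 + 6·1.

3 8
3 17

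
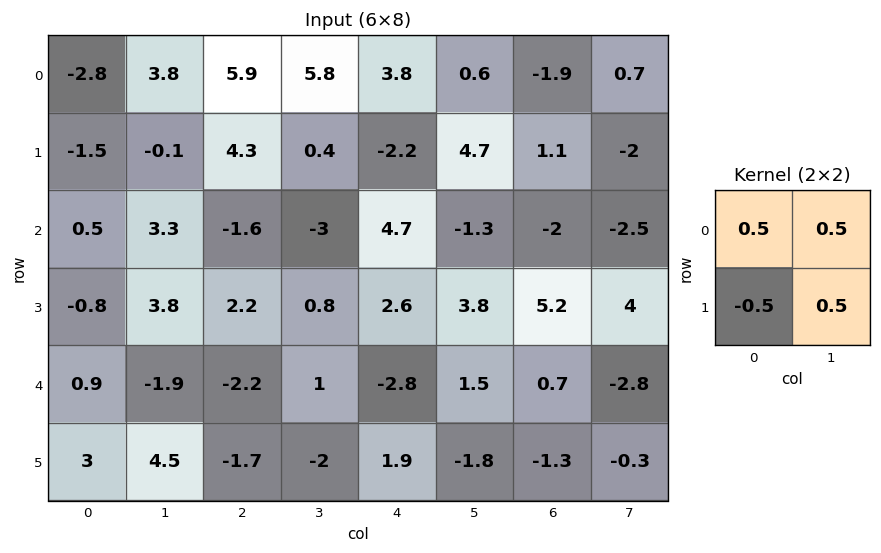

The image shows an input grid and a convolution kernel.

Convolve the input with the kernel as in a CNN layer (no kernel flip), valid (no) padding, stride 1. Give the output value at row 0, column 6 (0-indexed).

The receptive field on the input at this output position is [-1.9 0.7 / 1.1 -2]. Elementwise product with the kernel and sum: -1.9·0.5 + 0.7·0.5 + 1.1·-0.5 + -2·0.5.

-2.15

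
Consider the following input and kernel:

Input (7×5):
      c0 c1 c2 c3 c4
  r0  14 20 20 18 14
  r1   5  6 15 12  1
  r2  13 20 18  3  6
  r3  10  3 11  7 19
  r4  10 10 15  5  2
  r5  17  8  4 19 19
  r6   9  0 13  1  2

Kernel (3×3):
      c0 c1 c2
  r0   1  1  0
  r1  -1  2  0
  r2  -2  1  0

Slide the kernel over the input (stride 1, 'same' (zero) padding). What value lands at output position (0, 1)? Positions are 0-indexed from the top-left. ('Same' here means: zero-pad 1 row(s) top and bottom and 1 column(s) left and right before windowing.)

The receptive field on the zero-padded input at this output position is [0 0 0 / 14 20 20 / 5 6 15]. Elementwise product with the kernel and sum: 0·1 + 0·1 + 14·-1 + 20·2 + 5·-2 + 6·1.

22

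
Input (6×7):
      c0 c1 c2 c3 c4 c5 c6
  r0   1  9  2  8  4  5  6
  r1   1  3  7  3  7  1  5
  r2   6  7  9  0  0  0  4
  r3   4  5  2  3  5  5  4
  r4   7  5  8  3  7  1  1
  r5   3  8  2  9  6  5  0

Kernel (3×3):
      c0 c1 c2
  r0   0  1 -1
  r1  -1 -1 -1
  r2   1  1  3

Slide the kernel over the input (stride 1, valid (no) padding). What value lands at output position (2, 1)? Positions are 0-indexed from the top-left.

21

The receptive field on the input at this output position is [7 9 0 / 5 2 3 / 5 8 3]. Elementwise product with the kernel and sum: 9·1 + 0·-1 + 5·-1 + 2·-1 + 3·-1 + 5·1 + 8·1 + 3·3.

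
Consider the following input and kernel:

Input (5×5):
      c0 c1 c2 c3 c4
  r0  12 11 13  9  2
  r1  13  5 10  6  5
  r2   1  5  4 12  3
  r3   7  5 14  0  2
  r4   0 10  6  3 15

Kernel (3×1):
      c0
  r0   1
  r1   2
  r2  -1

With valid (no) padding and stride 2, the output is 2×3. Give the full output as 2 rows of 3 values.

37 29 9
15 26 -8

Output[0,0]: The receptive field on the input at this output position is [12 / 13 / 1]. Elementwise product with the kernel and sum: 12·1 + 13·2 + 1·-1.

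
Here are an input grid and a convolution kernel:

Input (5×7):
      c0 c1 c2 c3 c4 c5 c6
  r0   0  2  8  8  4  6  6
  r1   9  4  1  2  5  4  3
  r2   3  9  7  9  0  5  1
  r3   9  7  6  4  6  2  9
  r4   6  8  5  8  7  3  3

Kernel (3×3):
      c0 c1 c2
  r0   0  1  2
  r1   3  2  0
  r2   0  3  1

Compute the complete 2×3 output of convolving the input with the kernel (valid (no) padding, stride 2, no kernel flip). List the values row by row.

87 50 57
93 66 41

Output[0,0]: The receptive field on the input at this output position is [0 2 8 / 9 4 1 / 3 9 7]. Elementwise product with the kernel and sum: 2·1 + 8·2 + 9·3 + 4·2 + 9·3 + 7·1.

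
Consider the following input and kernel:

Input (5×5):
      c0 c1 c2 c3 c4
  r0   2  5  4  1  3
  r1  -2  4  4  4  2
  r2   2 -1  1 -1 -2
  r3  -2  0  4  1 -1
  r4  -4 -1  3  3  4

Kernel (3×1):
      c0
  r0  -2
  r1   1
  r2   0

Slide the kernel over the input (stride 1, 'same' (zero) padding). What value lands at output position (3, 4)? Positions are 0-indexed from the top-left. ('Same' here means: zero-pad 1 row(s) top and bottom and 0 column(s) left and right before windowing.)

The receptive field on the zero-padded input at this output position is [-2 / -1 / 4]. Elementwise product with the kernel and sum: -2·-2 + -1·1.

3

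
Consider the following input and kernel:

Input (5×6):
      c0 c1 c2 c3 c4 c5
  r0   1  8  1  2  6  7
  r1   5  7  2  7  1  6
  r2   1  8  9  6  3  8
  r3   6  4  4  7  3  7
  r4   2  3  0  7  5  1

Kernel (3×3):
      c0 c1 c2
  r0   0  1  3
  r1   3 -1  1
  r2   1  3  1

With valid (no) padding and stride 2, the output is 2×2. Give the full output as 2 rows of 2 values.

Output[0,0]: The receptive field on the input at this output position is [1 8 1 / 5 7 2 / 1 8 9]. Elementwise product with the kernel and sum: 8·1 + 1·3 + 5·3 + 7·-1 + 2·1 + 1·1 + 8·3 + 9·1.
Output[0,1]: The receptive field on the input at this output position is [1 2 6 / 2 7 1 / 9 6 3]. Elementwise product with the kernel and sum: 2·1 + 6·3 + 2·3 + 7·-1 + 1·1 + 9·1 + 6·3 + 3·1.

55 50
64 49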